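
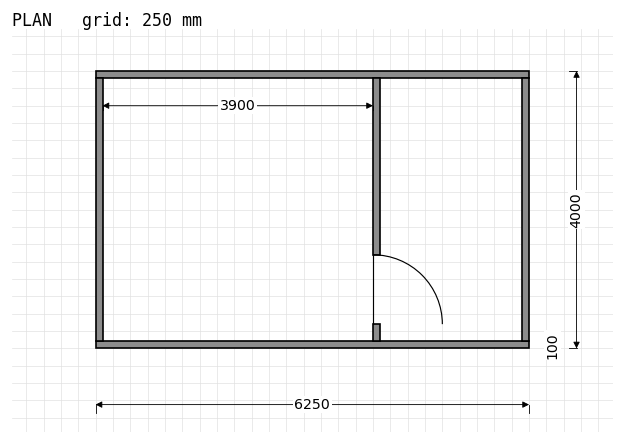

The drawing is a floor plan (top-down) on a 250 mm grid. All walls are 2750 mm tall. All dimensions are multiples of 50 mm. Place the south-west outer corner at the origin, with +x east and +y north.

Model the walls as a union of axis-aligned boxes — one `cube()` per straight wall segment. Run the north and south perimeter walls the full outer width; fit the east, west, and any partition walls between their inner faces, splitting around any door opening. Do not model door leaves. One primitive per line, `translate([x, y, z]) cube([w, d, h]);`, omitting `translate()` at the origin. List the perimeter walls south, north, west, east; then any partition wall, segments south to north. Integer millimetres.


cube([6250, 100, 2750]);
translate([0, 3900, 0]) cube([6250, 100, 2750]);
translate([0, 100, 0]) cube([100, 3800, 2750]);
translate([6150, 100, 0]) cube([100, 3800, 2750]);
translate([4000, 100, 0]) cube([100, 250, 2750]);
translate([4000, 1350, 0]) cube([100, 2550, 2750]);


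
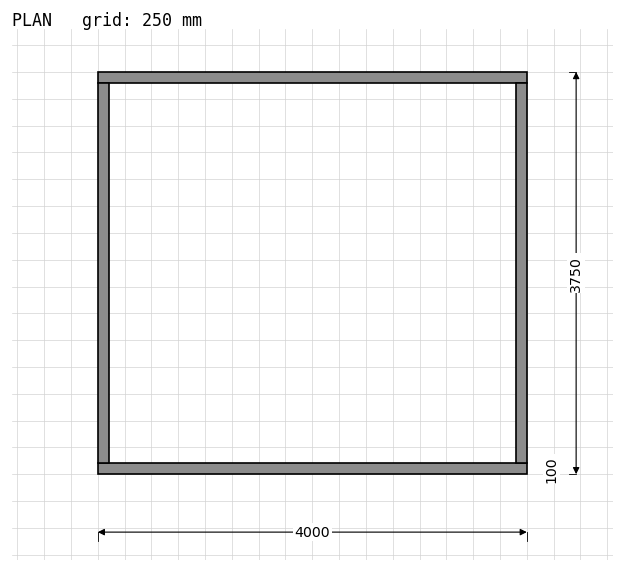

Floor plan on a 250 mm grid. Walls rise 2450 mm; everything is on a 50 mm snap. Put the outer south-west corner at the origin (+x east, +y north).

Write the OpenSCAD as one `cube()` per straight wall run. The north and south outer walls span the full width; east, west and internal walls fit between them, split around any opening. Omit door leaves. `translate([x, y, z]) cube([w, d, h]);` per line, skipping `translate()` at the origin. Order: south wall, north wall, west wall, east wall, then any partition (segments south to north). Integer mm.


cube([4000, 100, 2450]);
translate([0, 3650, 0]) cube([4000, 100, 2450]);
translate([0, 100, 0]) cube([100, 3550, 2450]);
translate([3900, 100, 0]) cube([100, 3550, 2450]);


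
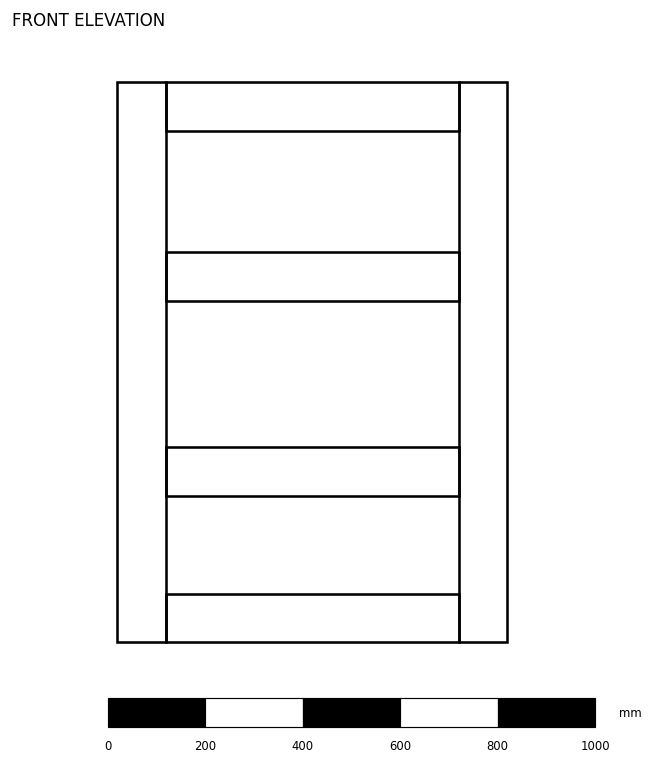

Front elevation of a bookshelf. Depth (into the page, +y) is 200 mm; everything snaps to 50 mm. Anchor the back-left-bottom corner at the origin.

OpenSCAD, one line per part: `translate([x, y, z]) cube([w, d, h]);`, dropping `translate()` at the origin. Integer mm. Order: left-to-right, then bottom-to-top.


cube([100, 200, 1150]);
translate([100, 0, 0]) cube([600, 200, 100]);
translate([100, 0, 300]) cube([600, 200, 100]);
translate([100, 0, 700]) cube([600, 200, 100]);
translate([100, 0, 1050]) cube([600, 200, 100]);
translate([700, 0, 0]) cube([100, 200, 1150]);


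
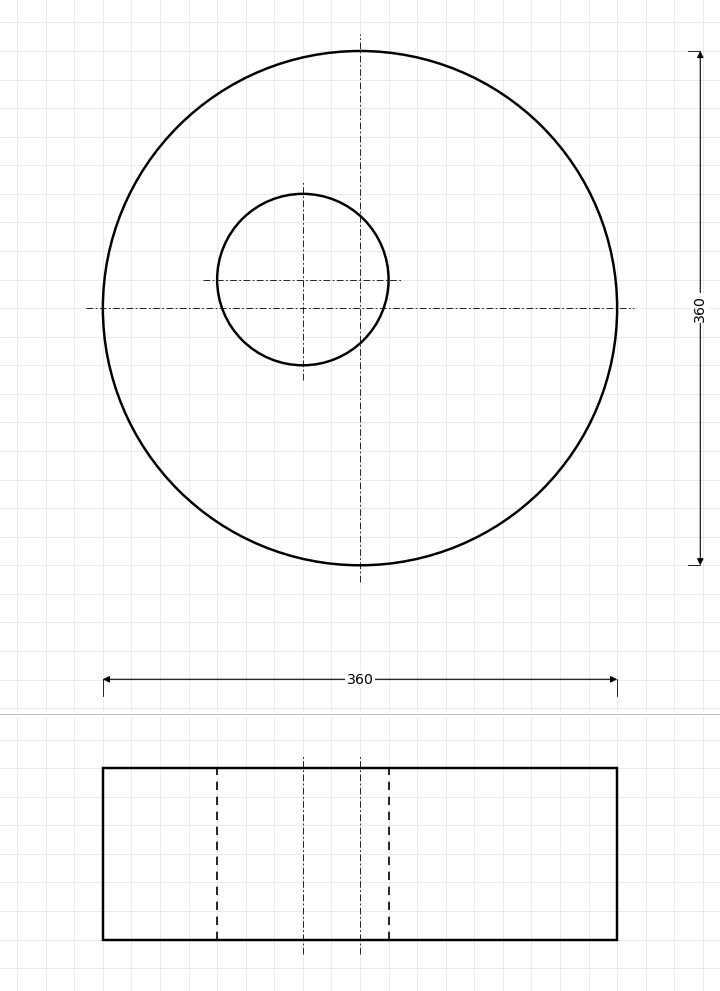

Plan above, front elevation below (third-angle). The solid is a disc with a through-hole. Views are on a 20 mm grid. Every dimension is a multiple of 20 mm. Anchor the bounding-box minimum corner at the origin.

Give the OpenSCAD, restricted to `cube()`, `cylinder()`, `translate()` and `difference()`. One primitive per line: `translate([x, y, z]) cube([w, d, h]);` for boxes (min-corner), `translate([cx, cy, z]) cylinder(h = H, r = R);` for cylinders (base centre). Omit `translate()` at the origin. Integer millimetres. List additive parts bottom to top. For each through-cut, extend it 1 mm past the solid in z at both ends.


difference() {
  translate([180, 180, 0]) cylinder(h = 120, r = 180);
  translate([140, 200, -1]) cylinder(h = 122, r = 60);
}


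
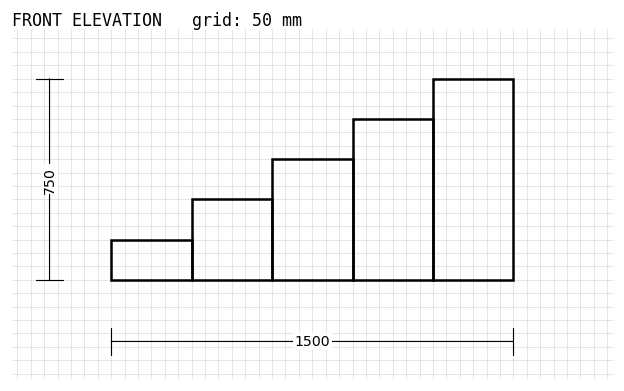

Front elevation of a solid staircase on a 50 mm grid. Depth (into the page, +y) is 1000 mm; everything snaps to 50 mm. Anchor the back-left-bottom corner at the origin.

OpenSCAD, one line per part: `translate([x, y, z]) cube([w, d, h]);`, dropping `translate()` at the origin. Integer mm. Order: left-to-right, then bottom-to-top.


cube([300, 1000, 150]);
translate([300, 0, 0]) cube([300, 1000, 300]);
translate([600, 0, 0]) cube([300, 1000, 450]);
translate([900, 0, 0]) cube([300, 1000, 600]);
translate([1200, 0, 0]) cube([300, 1000, 750]);


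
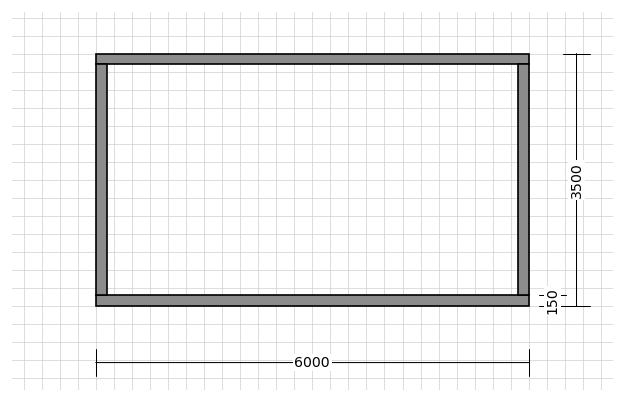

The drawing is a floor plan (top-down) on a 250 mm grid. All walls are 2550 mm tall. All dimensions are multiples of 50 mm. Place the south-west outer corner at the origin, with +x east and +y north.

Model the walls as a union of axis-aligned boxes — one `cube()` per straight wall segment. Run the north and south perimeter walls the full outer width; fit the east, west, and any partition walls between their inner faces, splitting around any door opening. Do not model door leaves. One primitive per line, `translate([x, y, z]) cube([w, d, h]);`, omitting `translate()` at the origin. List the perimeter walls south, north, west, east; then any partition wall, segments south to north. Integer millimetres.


cube([6000, 150, 2550]);
translate([0, 3350, 0]) cube([6000, 150, 2550]);
translate([0, 150, 0]) cube([150, 3200, 2550]);
translate([5850, 150, 0]) cube([150, 3200, 2550]);


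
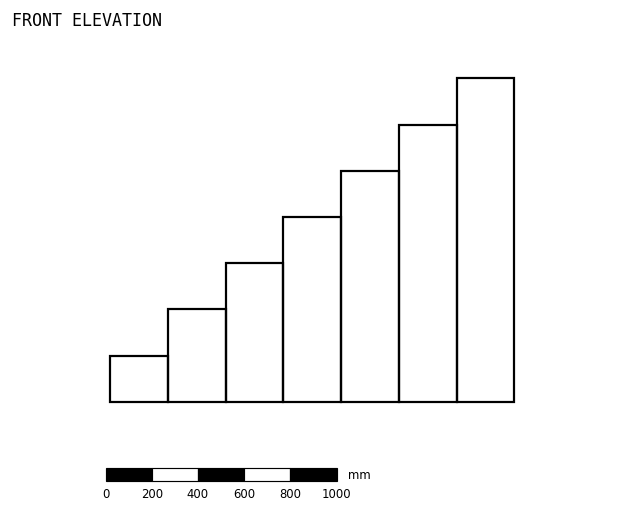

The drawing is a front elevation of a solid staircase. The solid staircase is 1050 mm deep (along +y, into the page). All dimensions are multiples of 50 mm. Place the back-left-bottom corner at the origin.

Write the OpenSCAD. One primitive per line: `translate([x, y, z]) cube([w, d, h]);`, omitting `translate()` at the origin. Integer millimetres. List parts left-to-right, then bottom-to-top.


cube([250, 1050, 200]);
translate([250, 0, 0]) cube([250, 1050, 400]);
translate([500, 0, 0]) cube([250, 1050, 600]);
translate([750, 0, 0]) cube([250, 1050, 800]);
translate([1000, 0, 0]) cube([250, 1050, 1000]);
translate([1250, 0, 0]) cube([250, 1050, 1200]);
translate([1500, 0, 0]) cube([250, 1050, 1400]);


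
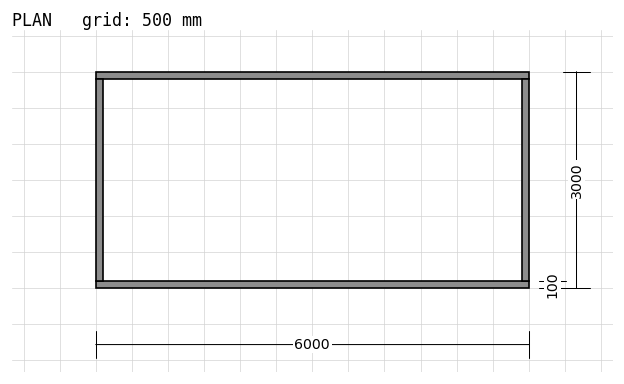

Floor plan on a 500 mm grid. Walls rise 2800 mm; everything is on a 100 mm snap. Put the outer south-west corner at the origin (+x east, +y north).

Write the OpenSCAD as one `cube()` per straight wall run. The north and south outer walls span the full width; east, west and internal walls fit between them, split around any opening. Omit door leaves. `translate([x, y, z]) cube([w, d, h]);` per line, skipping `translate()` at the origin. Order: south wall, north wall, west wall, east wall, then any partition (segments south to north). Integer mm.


cube([6000, 100, 2800]);
translate([0, 2900, 0]) cube([6000, 100, 2800]);
translate([0, 100, 0]) cube([100, 2800, 2800]);
translate([5900, 100, 0]) cube([100, 2800, 2800]);


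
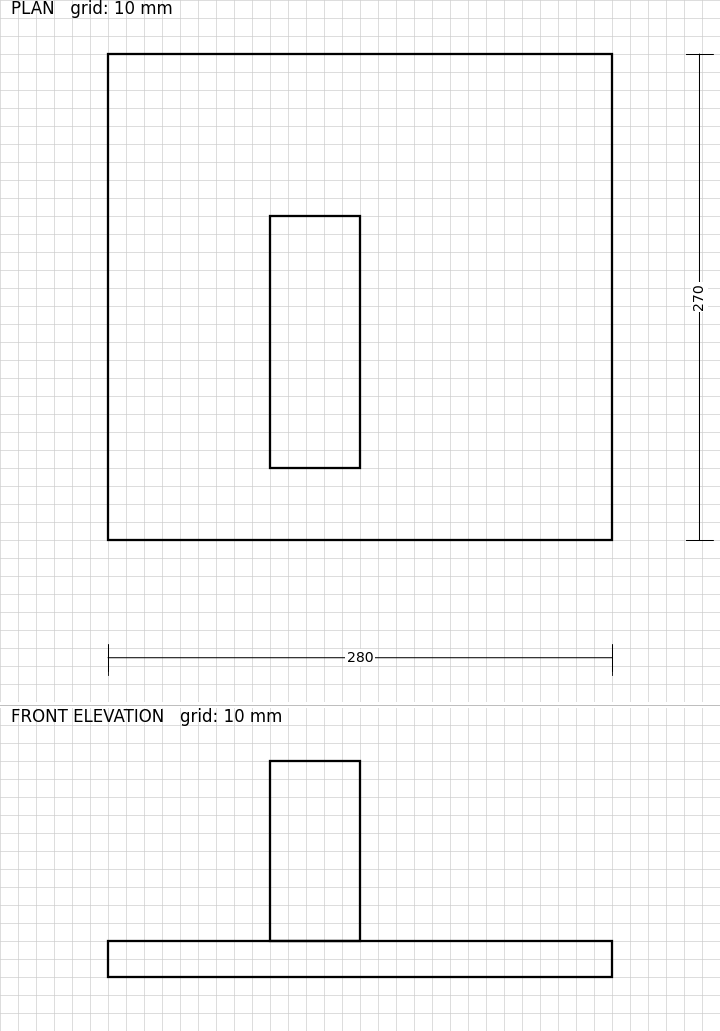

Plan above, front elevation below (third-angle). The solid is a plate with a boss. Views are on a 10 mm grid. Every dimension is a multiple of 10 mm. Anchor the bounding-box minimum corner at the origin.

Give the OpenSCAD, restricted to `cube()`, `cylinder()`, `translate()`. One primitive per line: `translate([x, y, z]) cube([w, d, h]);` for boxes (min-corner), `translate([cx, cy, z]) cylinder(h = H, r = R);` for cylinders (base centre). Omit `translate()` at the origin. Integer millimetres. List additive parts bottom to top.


cube([280, 270, 20]);
translate([90, 40, 20]) cube([50, 140, 100]);


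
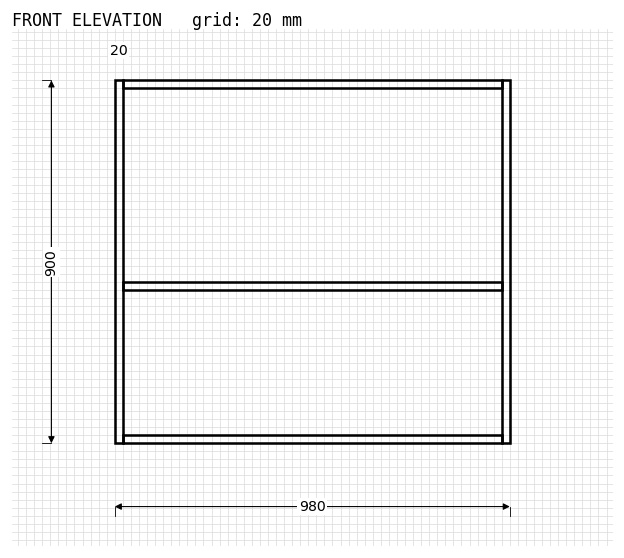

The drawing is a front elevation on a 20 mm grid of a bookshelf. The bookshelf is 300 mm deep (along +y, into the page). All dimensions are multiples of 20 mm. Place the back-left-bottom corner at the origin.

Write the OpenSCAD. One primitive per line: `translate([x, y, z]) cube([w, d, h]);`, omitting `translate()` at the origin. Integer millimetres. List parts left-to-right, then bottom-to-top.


cube([20, 300, 900]);
translate([20, 0, 0]) cube([940, 300, 20]);
translate([20, 0, 380]) cube([940, 300, 20]);
translate([20, 0, 880]) cube([940, 300, 20]);
translate([960, 0, 0]) cube([20, 300, 900]);


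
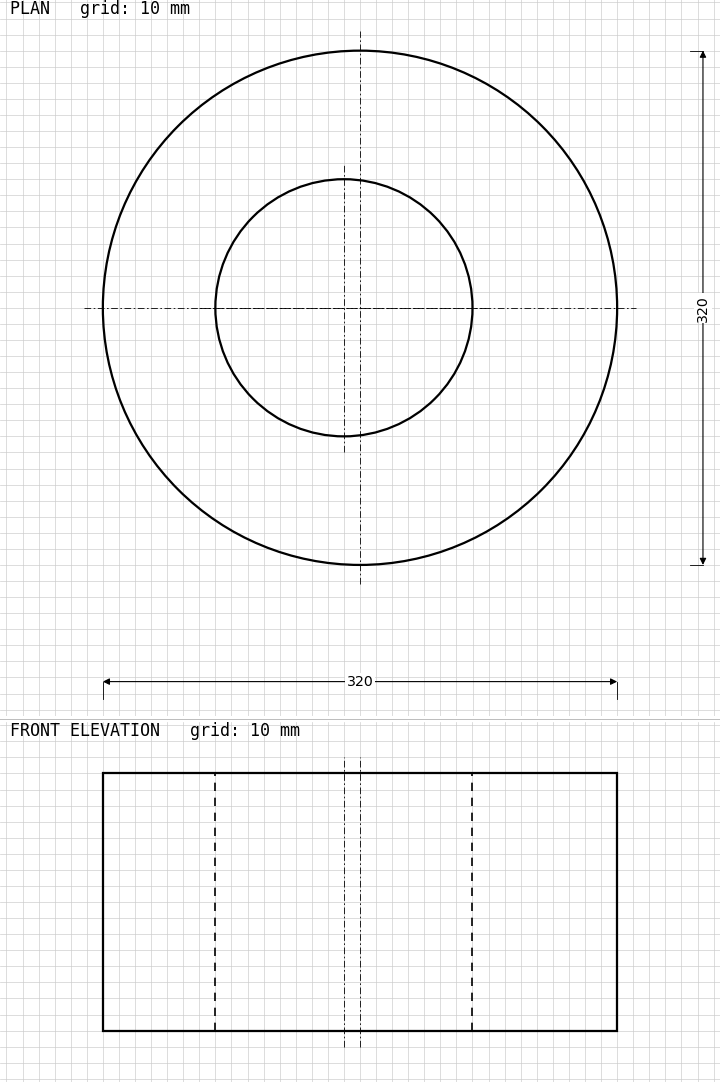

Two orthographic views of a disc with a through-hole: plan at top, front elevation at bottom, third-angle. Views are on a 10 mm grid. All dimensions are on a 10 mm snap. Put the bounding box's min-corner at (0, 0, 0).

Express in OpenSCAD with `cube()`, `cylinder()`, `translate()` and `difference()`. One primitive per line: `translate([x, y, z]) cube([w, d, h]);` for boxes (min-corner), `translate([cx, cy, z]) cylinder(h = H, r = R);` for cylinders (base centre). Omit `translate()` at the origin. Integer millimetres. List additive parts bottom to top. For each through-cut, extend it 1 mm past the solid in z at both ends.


difference() {
  translate([160, 160, 0]) cylinder(h = 160, r = 160);
  translate([150, 160, -1]) cylinder(h = 162, r = 80);
}


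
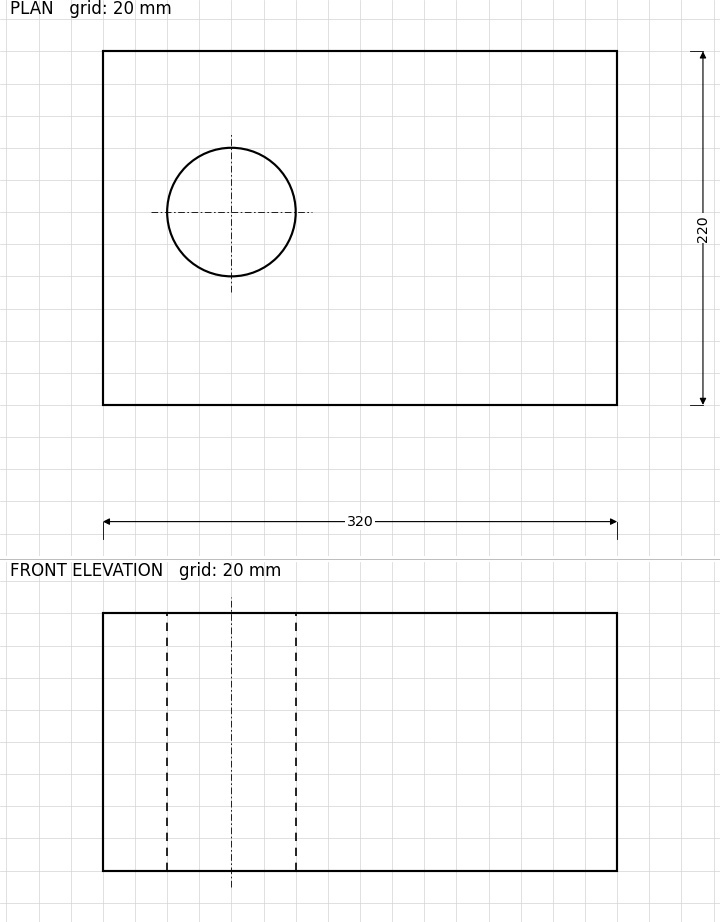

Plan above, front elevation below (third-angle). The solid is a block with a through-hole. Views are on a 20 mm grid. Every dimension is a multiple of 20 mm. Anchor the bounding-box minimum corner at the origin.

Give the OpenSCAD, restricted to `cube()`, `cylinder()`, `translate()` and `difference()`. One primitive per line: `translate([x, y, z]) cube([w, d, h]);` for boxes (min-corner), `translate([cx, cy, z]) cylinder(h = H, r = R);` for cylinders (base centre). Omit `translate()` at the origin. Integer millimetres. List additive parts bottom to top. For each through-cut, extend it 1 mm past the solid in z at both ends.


difference() {
  cube([320, 220, 160]);
  translate([80, 120, -1]) cylinder(h = 162, r = 40);
}


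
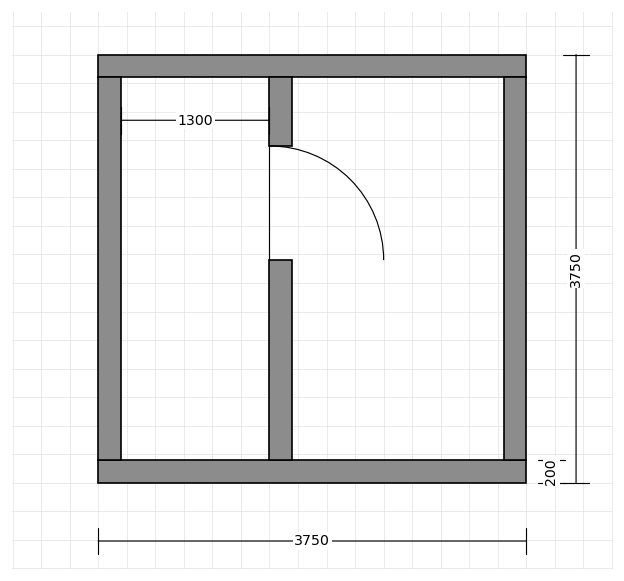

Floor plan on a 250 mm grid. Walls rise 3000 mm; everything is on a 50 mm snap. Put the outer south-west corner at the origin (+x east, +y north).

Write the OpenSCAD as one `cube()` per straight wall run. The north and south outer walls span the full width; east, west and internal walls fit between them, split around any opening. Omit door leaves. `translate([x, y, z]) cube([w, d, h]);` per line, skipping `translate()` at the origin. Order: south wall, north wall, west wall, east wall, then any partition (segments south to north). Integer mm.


cube([3750, 200, 3000]);
translate([0, 3550, 0]) cube([3750, 200, 3000]);
translate([0, 200, 0]) cube([200, 3350, 3000]);
translate([3550, 200, 0]) cube([200, 3350, 3000]);
translate([1500, 200, 0]) cube([200, 1750, 3000]);
translate([1500, 2950, 0]) cube([200, 600, 3000]);


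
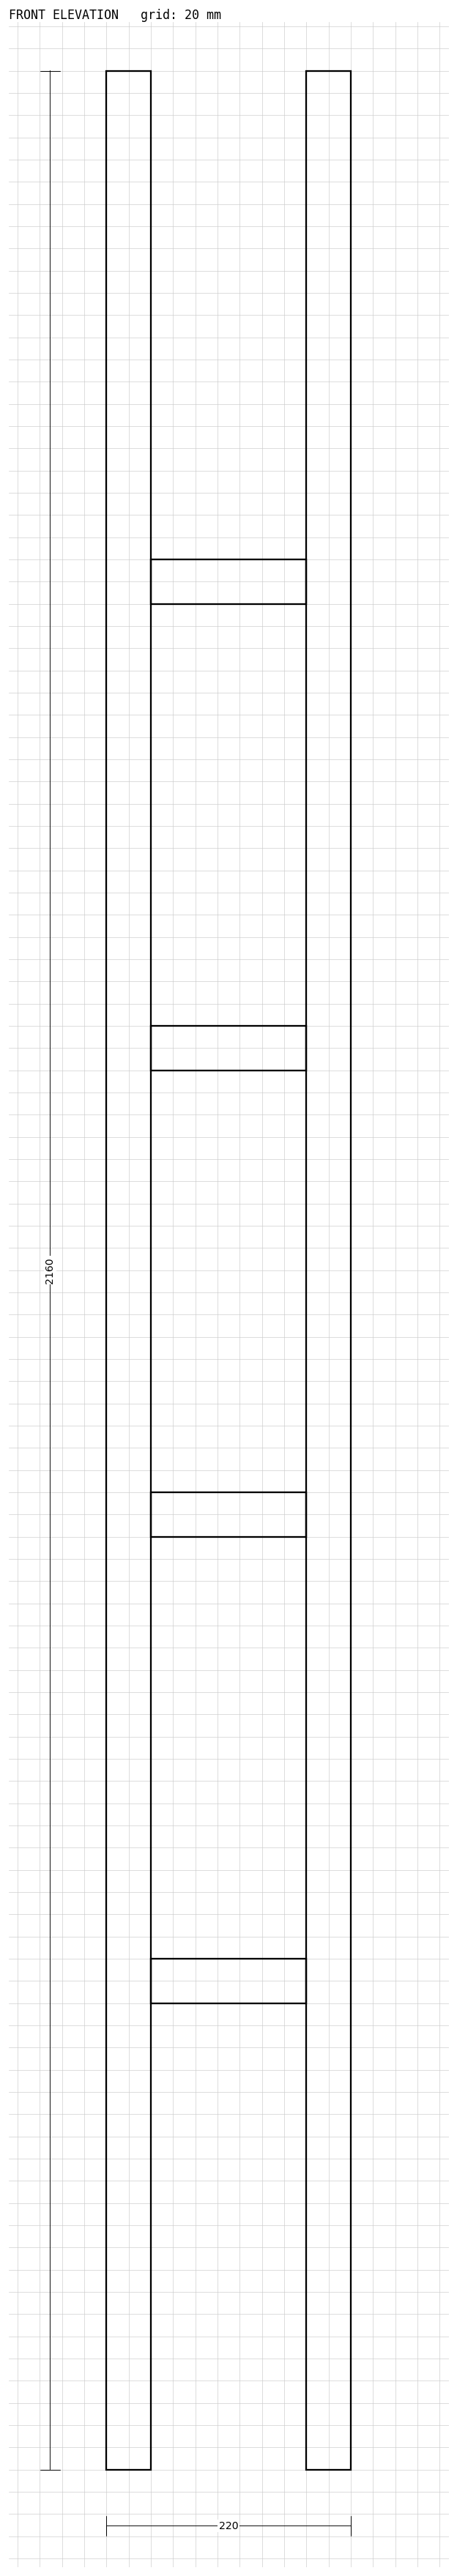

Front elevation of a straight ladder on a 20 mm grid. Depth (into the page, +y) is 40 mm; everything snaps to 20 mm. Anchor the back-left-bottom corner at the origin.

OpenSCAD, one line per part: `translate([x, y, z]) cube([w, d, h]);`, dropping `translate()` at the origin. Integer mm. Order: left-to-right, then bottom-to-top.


cube([40, 40, 2160]);
translate([40, 0, 420]) cube([140, 40, 40]);
translate([40, 0, 840]) cube([140, 40, 40]);
translate([40, 0, 1260]) cube([140, 40, 40]);
translate([40, 0, 1680]) cube([140, 40, 40]);
translate([180, 0, 0]) cube([40, 40, 2160]);


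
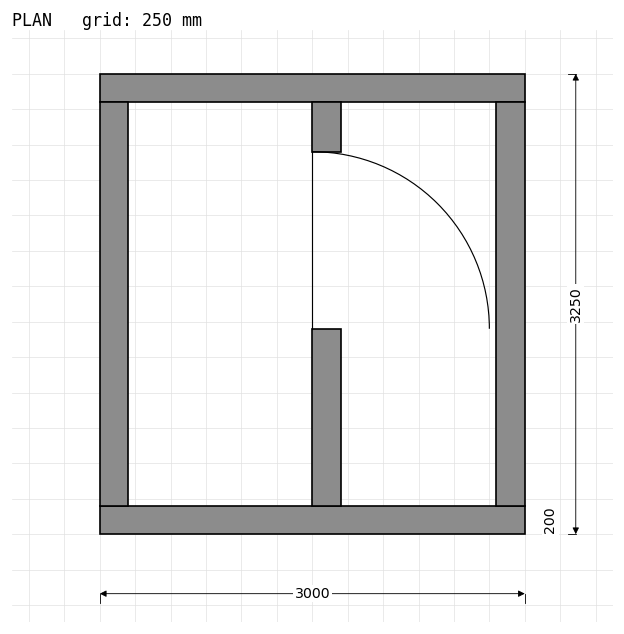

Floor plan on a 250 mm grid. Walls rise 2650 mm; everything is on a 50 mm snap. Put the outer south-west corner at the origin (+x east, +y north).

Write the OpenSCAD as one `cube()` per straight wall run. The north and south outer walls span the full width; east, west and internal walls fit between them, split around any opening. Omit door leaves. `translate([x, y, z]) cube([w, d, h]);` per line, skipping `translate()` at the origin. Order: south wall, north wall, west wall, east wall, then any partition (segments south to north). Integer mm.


cube([3000, 200, 2650]);
translate([0, 3050, 0]) cube([3000, 200, 2650]);
translate([0, 200, 0]) cube([200, 2850, 2650]);
translate([2800, 200, 0]) cube([200, 2850, 2650]);
translate([1500, 200, 0]) cube([200, 1250, 2650]);
translate([1500, 2700, 0]) cube([200, 350, 2650]);


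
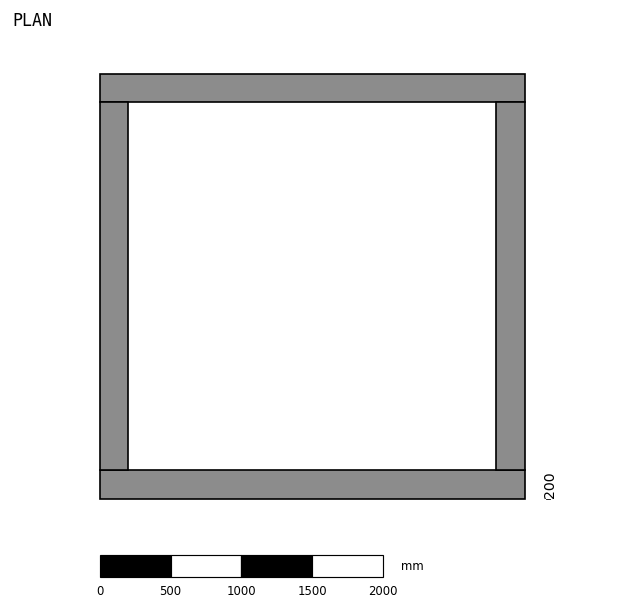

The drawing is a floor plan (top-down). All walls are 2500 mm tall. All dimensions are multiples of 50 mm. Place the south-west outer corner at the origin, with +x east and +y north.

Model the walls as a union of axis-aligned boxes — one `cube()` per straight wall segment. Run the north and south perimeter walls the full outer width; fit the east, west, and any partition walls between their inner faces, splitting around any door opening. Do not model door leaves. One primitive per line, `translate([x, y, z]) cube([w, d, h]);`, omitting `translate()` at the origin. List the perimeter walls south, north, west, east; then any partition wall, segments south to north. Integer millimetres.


cube([3000, 200, 2500]);
translate([0, 2800, 0]) cube([3000, 200, 2500]);
translate([0, 200, 0]) cube([200, 2600, 2500]);
translate([2800, 200, 0]) cube([200, 2600, 2500]);


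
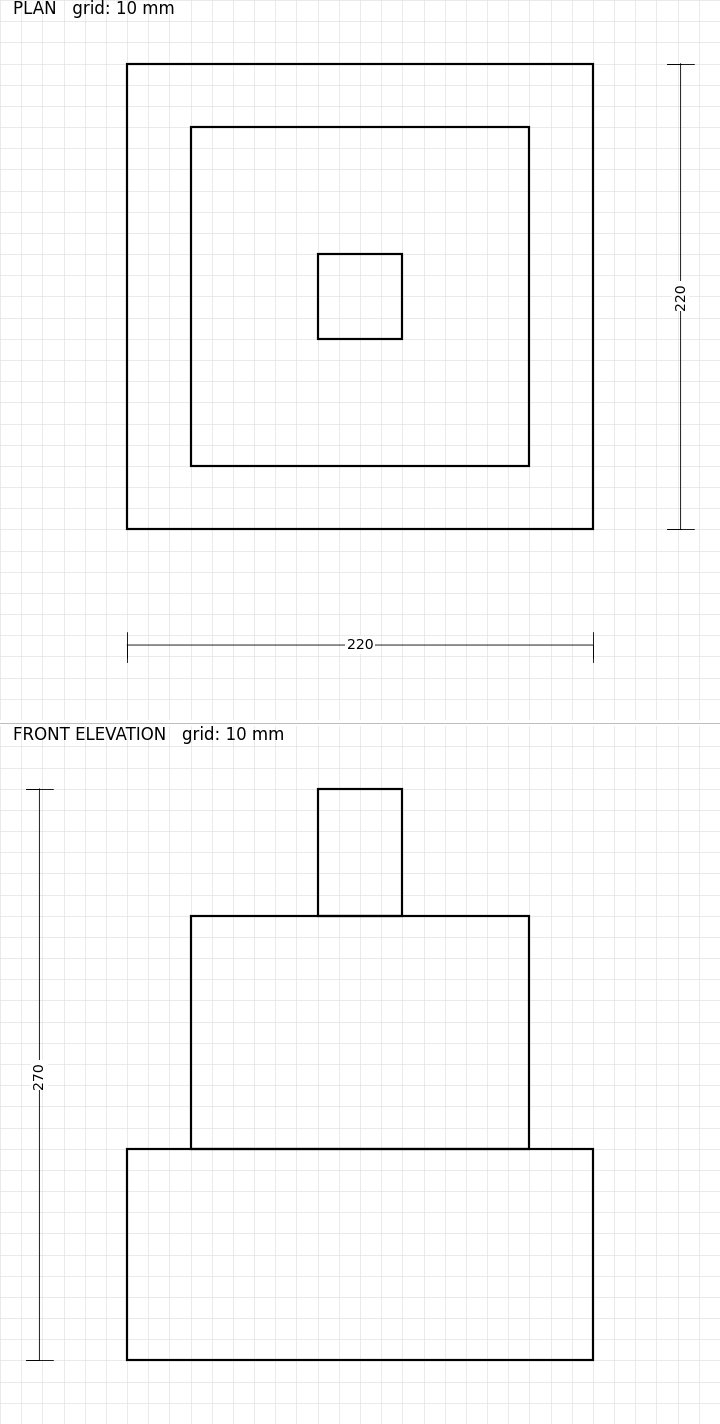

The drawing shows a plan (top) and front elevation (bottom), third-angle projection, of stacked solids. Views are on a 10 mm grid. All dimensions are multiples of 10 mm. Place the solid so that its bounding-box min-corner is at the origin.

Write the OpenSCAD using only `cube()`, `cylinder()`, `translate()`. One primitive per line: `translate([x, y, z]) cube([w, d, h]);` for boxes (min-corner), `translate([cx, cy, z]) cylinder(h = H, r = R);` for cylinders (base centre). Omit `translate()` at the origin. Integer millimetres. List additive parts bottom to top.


cube([220, 220, 100]);
translate([30, 30, 100]) cube([160, 160, 110]);
translate([90, 90, 210]) cube([40, 40, 60]);


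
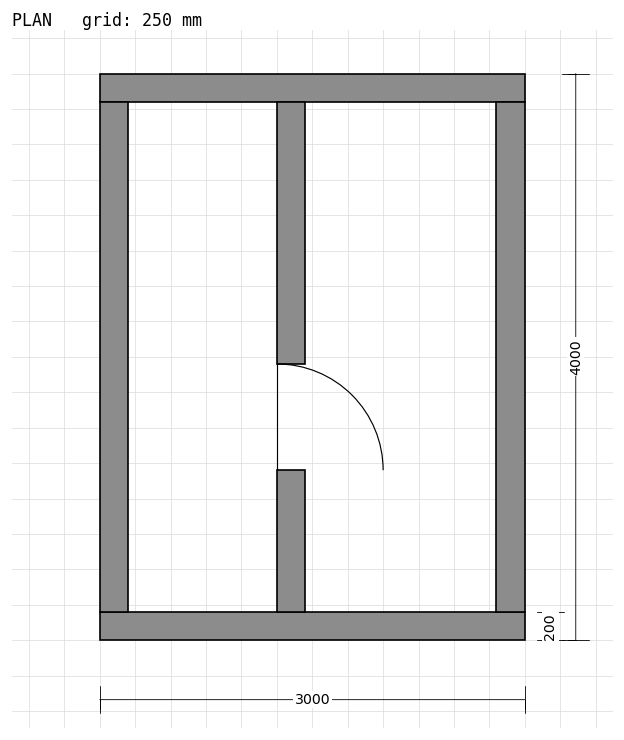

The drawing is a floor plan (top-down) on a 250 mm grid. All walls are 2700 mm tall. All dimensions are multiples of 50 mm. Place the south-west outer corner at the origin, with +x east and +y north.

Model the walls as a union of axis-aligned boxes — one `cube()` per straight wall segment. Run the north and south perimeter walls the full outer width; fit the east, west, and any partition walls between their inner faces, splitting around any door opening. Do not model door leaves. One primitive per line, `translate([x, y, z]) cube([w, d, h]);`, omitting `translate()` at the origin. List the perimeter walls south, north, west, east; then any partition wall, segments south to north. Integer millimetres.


cube([3000, 200, 2700]);
translate([0, 3800, 0]) cube([3000, 200, 2700]);
translate([0, 200, 0]) cube([200, 3600, 2700]);
translate([2800, 200, 0]) cube([200, 3600, 2700]);
translate([1250, 200, 0]) cube([200, 1000, 2700]);
translate([1250, 1950, 0]) cube([200, 1850, 2700]);


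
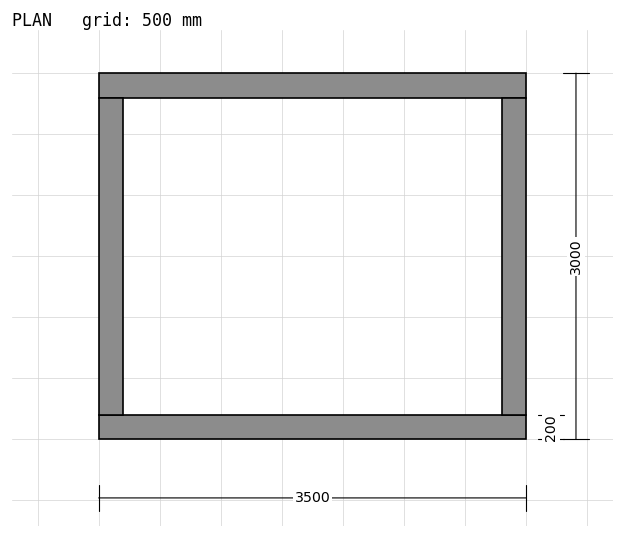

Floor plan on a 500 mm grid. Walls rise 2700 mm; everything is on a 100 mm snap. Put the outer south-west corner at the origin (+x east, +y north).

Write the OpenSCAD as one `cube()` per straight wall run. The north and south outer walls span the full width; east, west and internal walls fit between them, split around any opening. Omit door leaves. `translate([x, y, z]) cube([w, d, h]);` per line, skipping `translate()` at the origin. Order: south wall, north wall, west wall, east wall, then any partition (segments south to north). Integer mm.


cube([3500, 200, 2700]);
translate([0, 2800, 0]) cube([3500, 200, 2700]);
translate([0, 200, 0]) cube([200, 2600, 2700]);
translate([3300, 200, 0]) cube([200, 2600, 2700]);


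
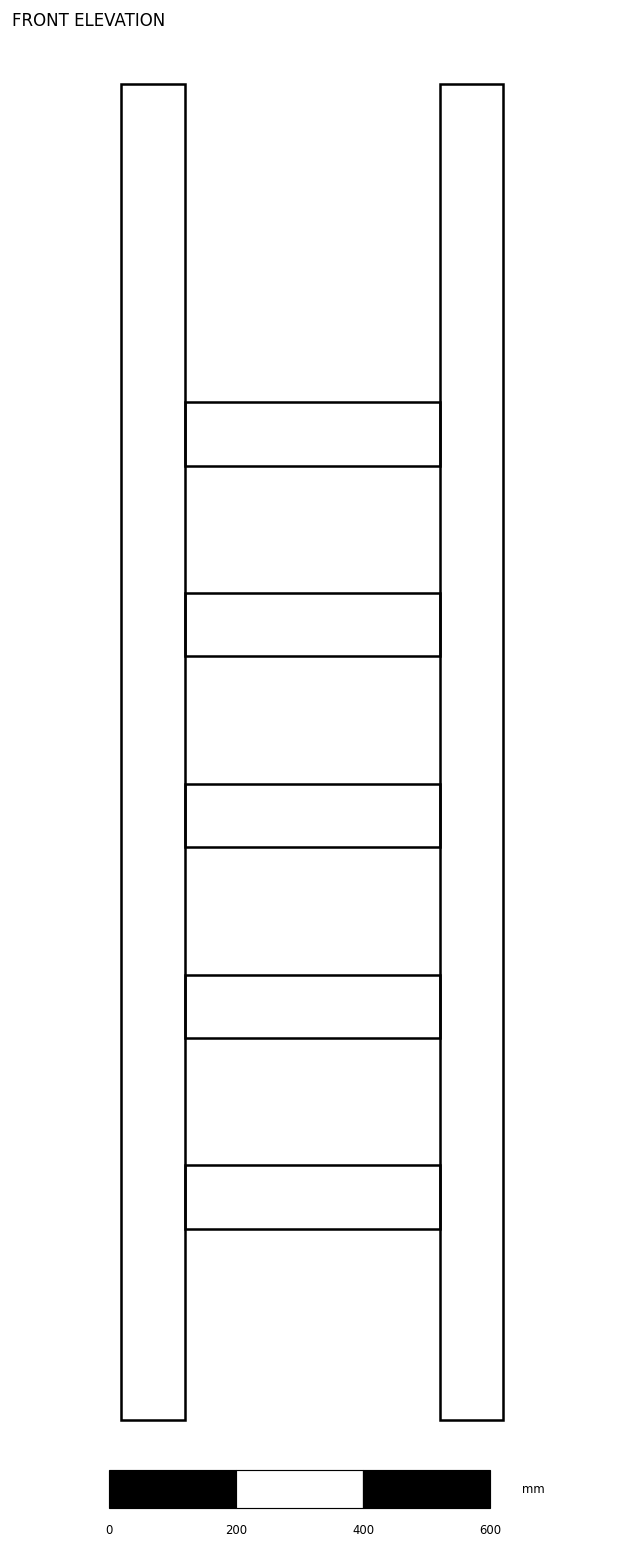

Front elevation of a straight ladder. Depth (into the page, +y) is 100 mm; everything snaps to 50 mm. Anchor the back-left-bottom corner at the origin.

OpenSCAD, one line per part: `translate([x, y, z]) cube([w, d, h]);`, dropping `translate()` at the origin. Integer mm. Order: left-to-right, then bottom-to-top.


cube([100, 100, 2100]);
translate([100, 0, 300]) cube([400, 100, 100]);
translate([100, 0, 600]) cube([400, 100, 100]);
translate([100, 0, 900]) cube([400, 100, 100]);
translate([100, 0, 1200]) cube([400, 100, 100]);
translate([100, 0, 1500]) cube([400, 100, 100]);
translate([500, 0, 0]) cube([100, 100, 2100]);


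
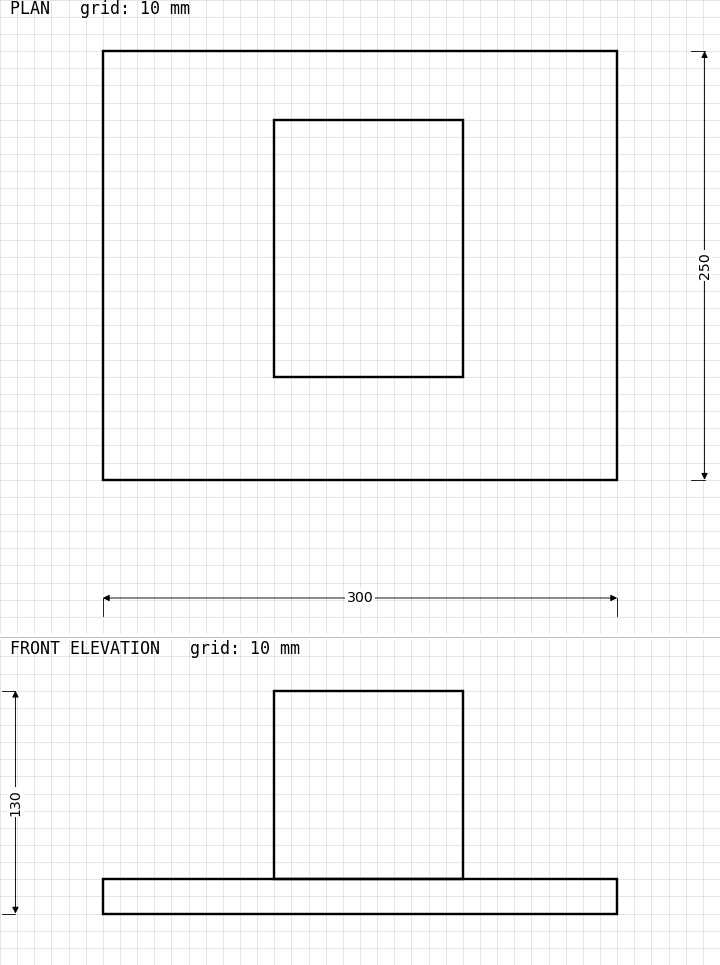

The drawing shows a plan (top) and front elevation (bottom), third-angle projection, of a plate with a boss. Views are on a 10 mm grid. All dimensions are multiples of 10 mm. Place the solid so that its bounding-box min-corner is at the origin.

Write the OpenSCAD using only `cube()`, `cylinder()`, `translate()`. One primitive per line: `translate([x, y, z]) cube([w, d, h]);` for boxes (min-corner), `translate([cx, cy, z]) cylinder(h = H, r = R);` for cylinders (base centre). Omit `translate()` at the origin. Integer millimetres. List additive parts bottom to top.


cube([300, 250, 20]);
translate([100, 60, 20]) cube([110, 150, 110]);


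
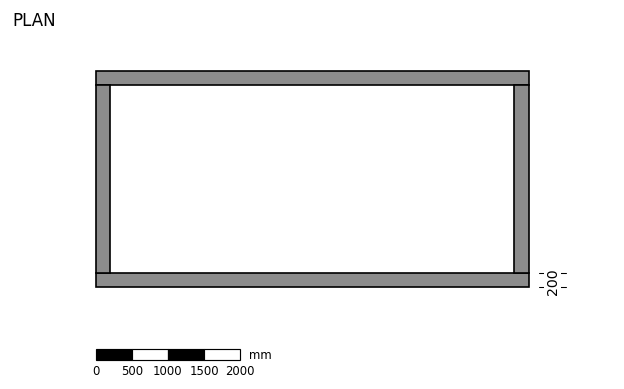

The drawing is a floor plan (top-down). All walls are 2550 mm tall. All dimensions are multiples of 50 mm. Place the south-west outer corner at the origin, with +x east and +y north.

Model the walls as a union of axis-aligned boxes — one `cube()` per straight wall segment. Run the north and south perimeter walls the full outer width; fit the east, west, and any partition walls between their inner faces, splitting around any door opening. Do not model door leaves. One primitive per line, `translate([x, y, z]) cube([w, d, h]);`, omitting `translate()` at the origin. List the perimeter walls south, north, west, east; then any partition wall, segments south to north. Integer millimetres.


cube([6000, 200, 2550]);
translate([0, 2800, 0]) cube([6000, 200, 2550]);
translate([0, 200, 0]) cube([200, 2600, 2550]);
translate([5800, 200, 0]) cube([200, 2600, 2550]);


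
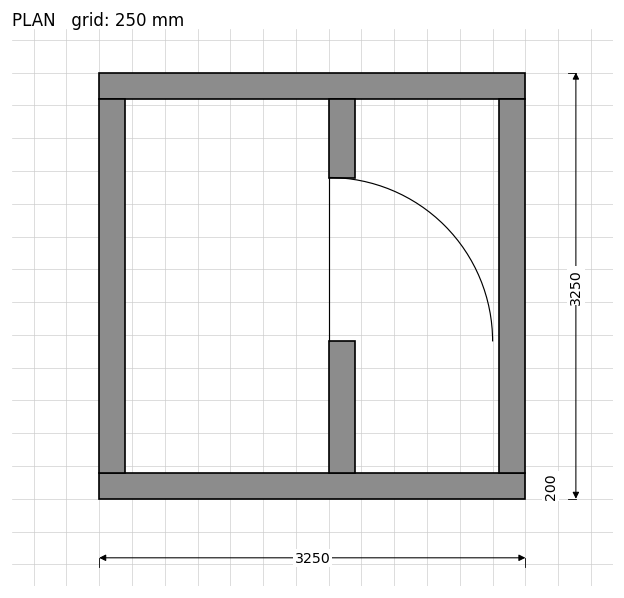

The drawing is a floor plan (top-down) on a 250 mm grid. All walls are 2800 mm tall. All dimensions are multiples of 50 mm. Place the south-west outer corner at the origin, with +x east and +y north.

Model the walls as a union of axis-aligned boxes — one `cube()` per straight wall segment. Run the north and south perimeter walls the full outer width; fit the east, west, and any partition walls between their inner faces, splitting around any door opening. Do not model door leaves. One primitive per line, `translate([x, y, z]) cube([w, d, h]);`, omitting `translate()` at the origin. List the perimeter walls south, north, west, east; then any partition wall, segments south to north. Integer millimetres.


cube([3250, 200, 2800]);
translate([0, 3050, 0]) cube([3250, 200, 2800]);
translate([0, 200, 0]) cube([200, 2850, 2800]);
translate([3050, 200, 0]) cube([200, 2850, 2800]);
translate([1750, 200, 0]) cube([200, 1000, 2800]);
translate([1750, 2450, 0]) cube([200, 600, 2800]);


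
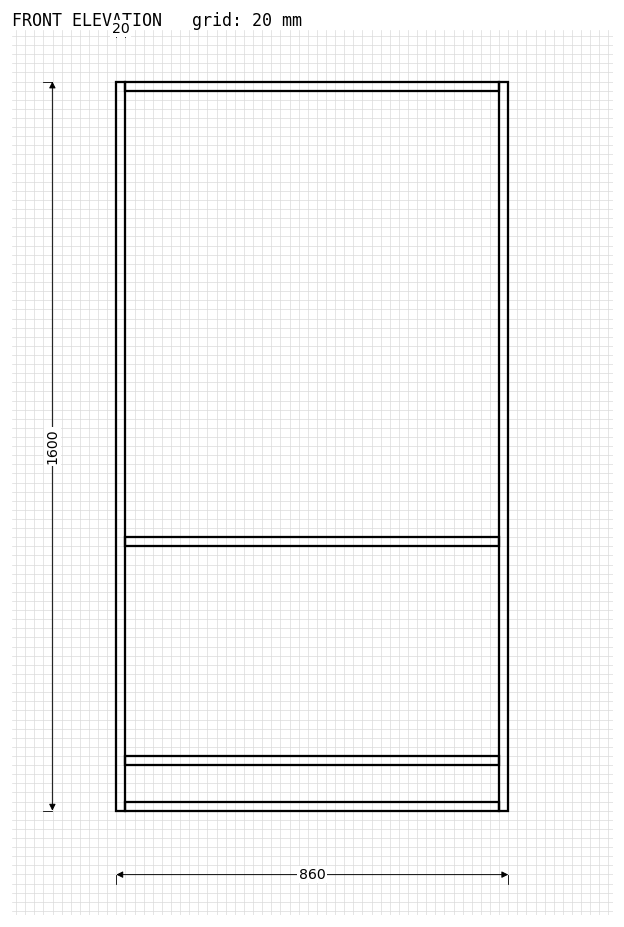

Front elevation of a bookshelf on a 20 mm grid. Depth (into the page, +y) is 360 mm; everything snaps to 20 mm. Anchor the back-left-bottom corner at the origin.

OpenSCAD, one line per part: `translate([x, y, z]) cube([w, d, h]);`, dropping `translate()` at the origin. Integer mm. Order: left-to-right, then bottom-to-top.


cube([20, 360, 1600]);
translate([20, 0, 0]) cube([820, 360, 20]);
translate([20, 0, 100]) cube([820, 360, 20]);
translate([20, 0, 580]) cube([820, 360, 20]);
translate([20, 0, 1580]) cube([820, 360, 20]);
translate([840, 0, 0]) cube([20, 360, 1600]);


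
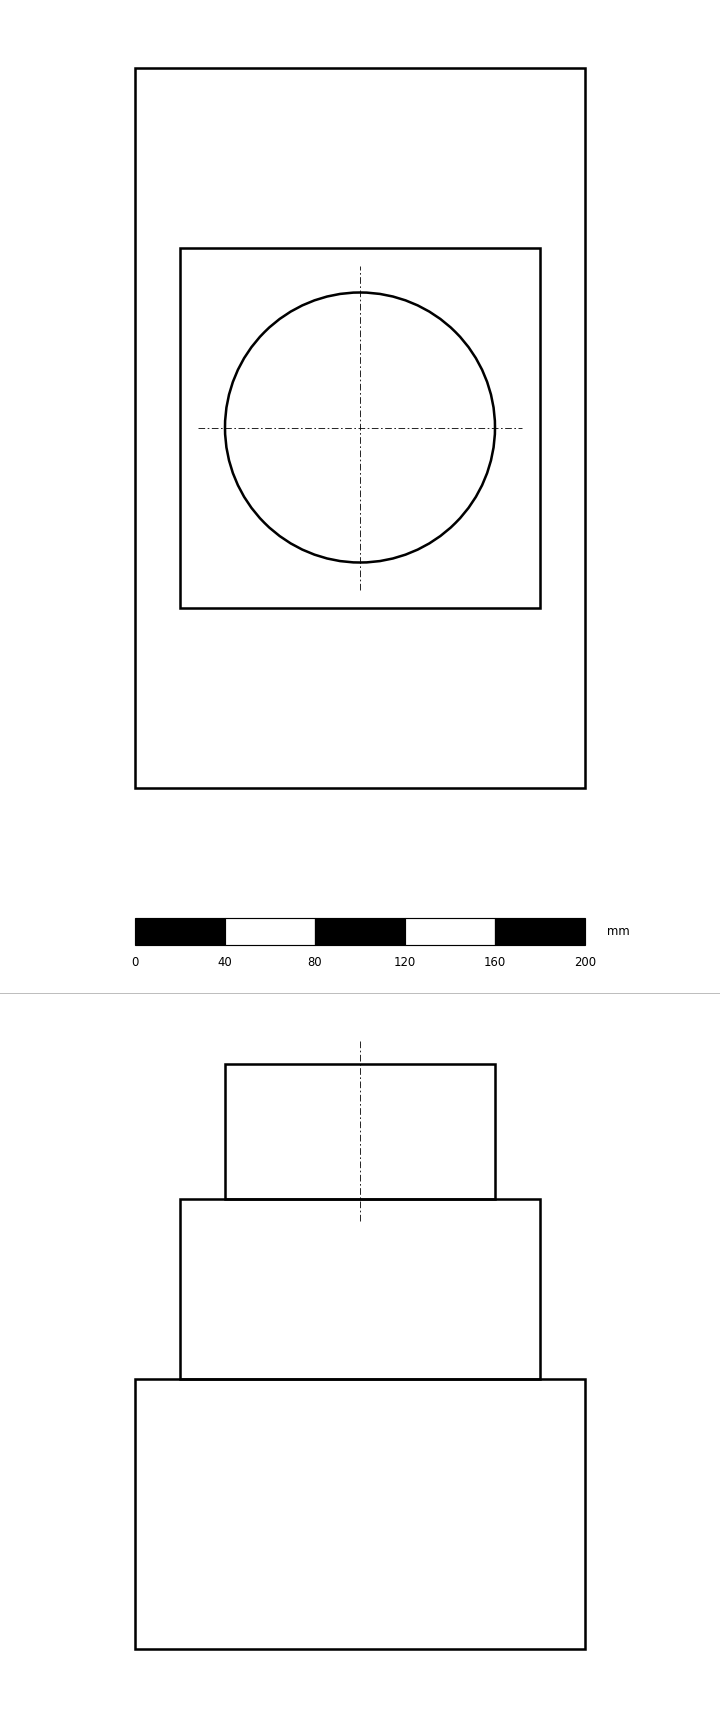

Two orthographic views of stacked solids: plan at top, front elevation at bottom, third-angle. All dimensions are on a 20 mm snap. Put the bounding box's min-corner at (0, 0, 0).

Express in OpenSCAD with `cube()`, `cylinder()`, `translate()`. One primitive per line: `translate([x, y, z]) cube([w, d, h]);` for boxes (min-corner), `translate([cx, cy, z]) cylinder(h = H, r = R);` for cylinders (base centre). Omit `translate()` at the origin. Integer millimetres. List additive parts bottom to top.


cube([200, 320, 120]);
translate([20, 80, 120]) cube([160, 160, 80]);
translate([100, 160, 200]) cylinder(h = 60, r = 60);


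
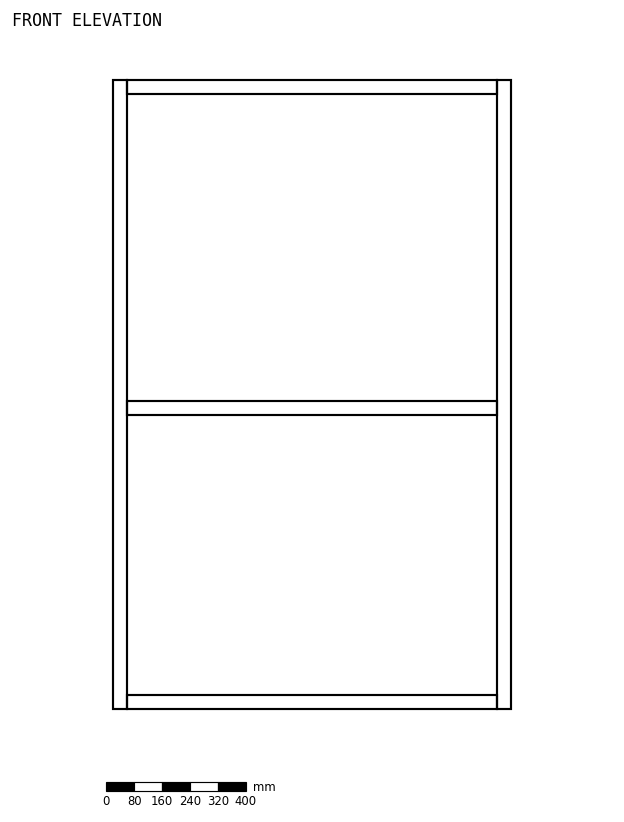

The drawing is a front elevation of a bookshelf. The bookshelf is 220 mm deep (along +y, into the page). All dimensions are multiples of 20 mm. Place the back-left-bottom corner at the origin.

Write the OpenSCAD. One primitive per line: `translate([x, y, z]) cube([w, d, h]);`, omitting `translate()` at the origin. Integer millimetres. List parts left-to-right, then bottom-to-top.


cube([40, 220, 1800]);
translate([40, 0, 0]) cube([1060, 220, 40]);
translate([40, 0, 840]) cube([1060, 220, 40]);
translate([40, 0, 1760]) cube([1060, 220, 40]);
translate([1100, 0, 0]) cube([40, 220, 1800]);


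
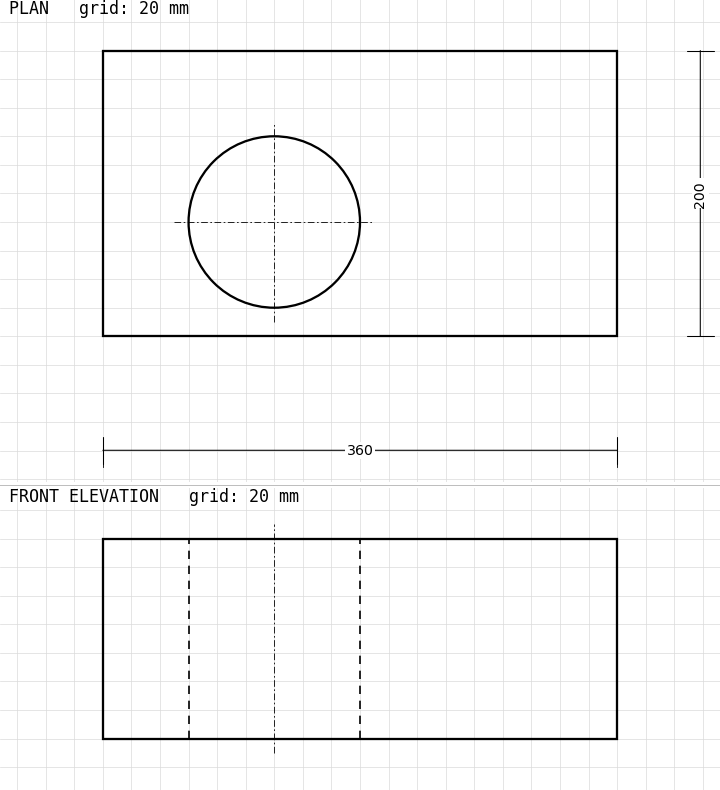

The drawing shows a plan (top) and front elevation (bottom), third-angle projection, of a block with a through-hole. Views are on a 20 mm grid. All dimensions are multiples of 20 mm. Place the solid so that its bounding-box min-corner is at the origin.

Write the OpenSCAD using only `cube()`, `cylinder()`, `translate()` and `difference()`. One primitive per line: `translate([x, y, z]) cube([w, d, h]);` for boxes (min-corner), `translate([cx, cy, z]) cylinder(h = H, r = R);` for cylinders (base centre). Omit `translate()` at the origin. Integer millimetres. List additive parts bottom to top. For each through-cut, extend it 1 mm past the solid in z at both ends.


difference() {
  cube([360, 200, 140]);
  translate([120, 80, -1]) cylinder(h = 142, r = 60);
}


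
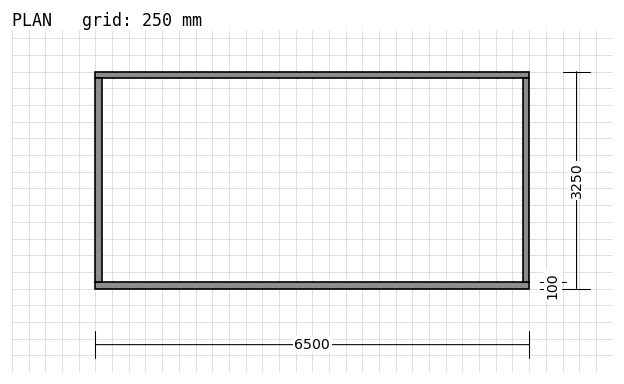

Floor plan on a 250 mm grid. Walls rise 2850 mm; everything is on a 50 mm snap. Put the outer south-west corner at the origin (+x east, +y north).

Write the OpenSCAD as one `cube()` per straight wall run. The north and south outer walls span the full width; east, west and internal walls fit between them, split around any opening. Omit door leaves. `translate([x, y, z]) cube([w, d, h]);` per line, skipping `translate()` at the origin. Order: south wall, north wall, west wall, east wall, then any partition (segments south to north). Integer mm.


cube([6500, 100, 2850]);
translate([0, 3150, 0]) cube([6500, 100, 2850]);
translate([0, 100, 0]) cube([100, 3050, 2850]);
translate([6400, 100, 0]) cube([100, 3050, 2850]);


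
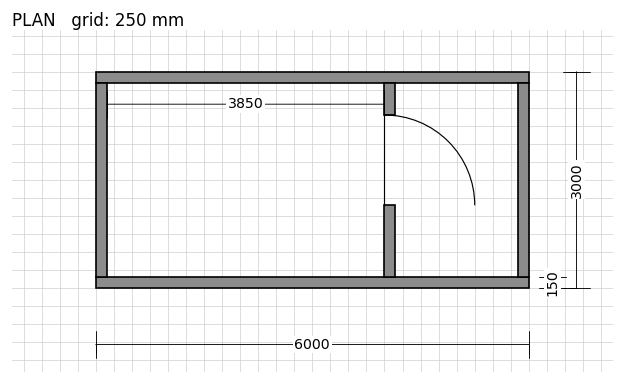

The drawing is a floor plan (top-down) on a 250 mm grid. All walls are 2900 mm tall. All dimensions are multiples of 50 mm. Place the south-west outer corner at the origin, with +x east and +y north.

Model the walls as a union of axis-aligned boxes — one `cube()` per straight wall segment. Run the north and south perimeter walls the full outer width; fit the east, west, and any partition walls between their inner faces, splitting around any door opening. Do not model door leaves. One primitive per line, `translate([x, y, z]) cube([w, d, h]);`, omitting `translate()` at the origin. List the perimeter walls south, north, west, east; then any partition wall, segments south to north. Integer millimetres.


cube([6000, 150, 2900]);
translate([0, 2850, 0]) cube([6000, 150, 2900]);
translate([0, 150, 0]) cube([150, 2700, 2900]);
translate([5850, 150, 0]) cube([150, 2700, 2900]);
translate([4000, 150, 0]) cube([150, 1000, 2900]);
translate([4000, 2400, 0]) cube([150, 450, 2900]);


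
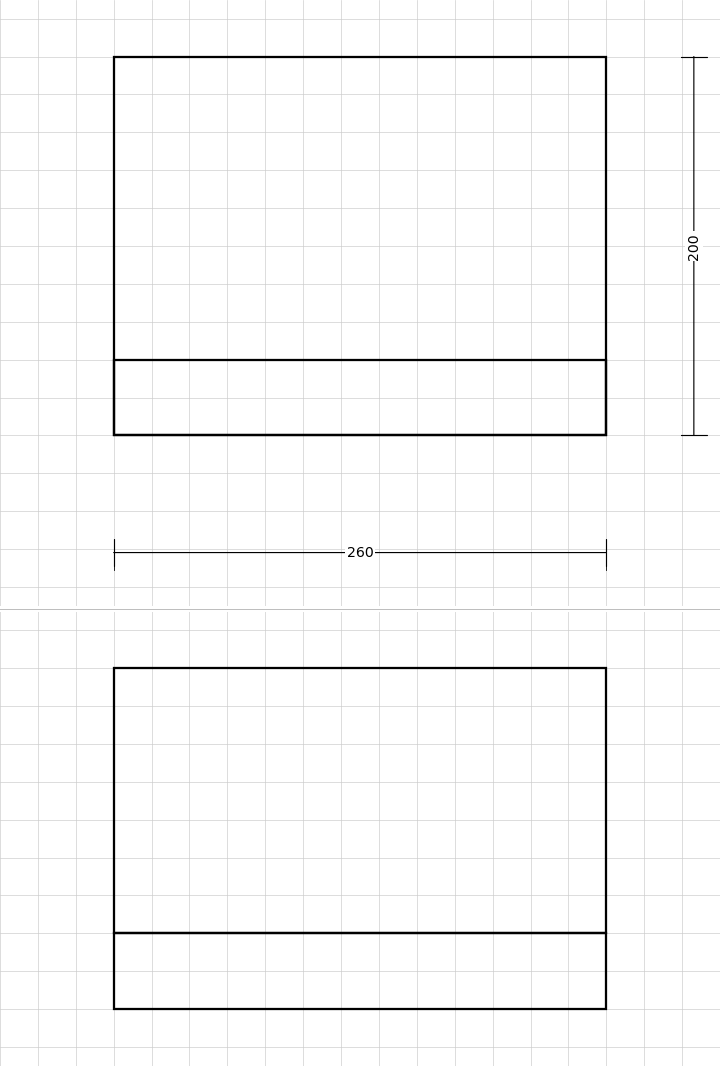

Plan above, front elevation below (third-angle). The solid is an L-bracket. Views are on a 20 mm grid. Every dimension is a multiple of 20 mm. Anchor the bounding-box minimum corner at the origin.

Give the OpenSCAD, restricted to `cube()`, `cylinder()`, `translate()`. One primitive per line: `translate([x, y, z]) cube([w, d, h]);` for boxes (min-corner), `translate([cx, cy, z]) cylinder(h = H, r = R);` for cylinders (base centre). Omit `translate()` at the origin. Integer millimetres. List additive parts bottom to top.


cube([260, 200, 40]);
translate([0, 0, 40]) cube([260, 40, 140]);


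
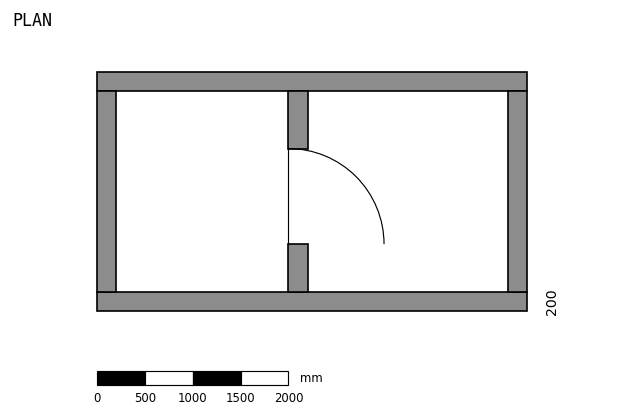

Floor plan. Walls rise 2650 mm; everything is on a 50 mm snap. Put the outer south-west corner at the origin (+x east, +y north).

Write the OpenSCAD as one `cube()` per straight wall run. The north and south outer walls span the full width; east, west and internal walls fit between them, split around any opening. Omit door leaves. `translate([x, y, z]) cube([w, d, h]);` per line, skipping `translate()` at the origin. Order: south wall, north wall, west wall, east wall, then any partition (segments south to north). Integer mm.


cube([4500, 200, 2650]);
translate([0, 2300, 0]) cube([4500, 200, 2650]);
translate([0, 200, 0]) cube([200, 2100, 2650]);
translate([4300, 200, 0]) cube([200, 2100, 2650]);
translate([2000, 200, 0]) cube([200, 500, 2650]);
translate([2000, 1700, 0]) cube([200, 600, 2650]);


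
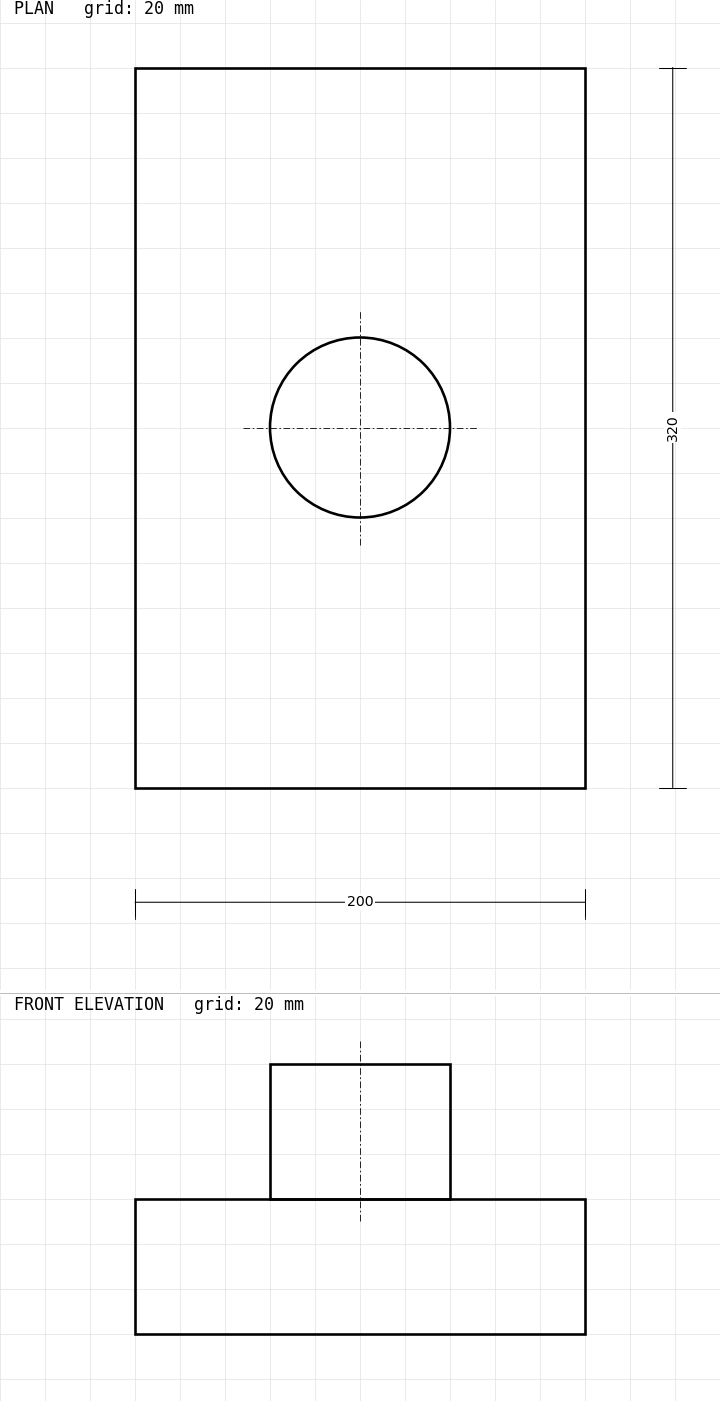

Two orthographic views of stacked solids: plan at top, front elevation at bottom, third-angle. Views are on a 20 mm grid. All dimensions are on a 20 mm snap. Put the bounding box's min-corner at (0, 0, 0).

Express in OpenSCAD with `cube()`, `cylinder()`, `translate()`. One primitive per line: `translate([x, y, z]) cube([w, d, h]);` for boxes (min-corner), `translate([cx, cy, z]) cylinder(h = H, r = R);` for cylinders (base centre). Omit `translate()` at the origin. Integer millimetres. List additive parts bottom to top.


cube([200, 320, 60]);
translate([100, 160, 60]) cylinder(h = 60, r = 40);


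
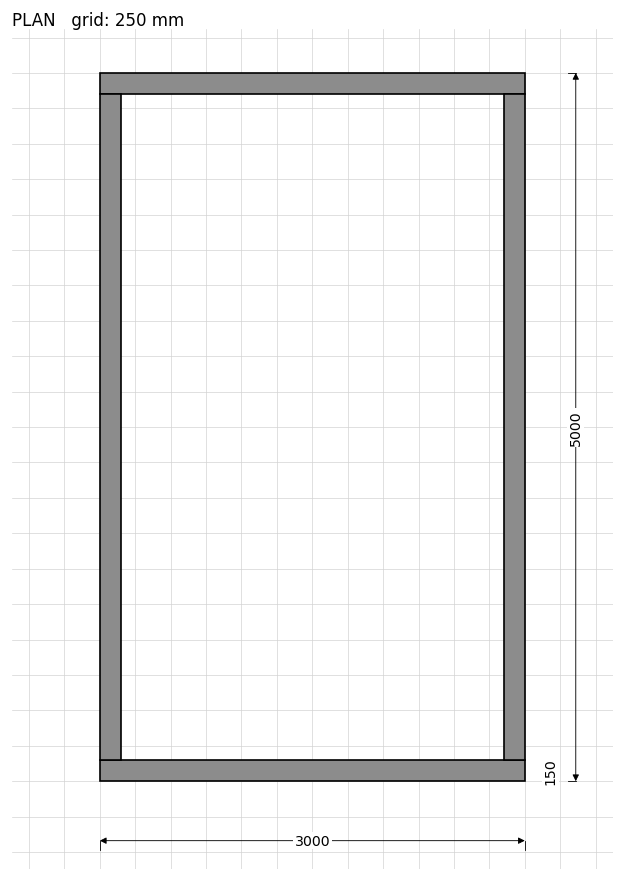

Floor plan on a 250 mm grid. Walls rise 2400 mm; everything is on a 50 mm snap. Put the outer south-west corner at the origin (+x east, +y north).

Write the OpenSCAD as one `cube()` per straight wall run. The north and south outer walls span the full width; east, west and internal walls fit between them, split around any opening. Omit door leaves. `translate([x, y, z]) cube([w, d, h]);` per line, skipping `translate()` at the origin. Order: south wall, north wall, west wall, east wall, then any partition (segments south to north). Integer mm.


cube([3000, 150, 2400]);
translate([0, 4850, 0]) cube([3000, 150, 2400]);
translate([0, 150, 0]) cube([150, 4700, 2400]);
translate([2850, 150, 0]) cube([150, 4700, 2400]);


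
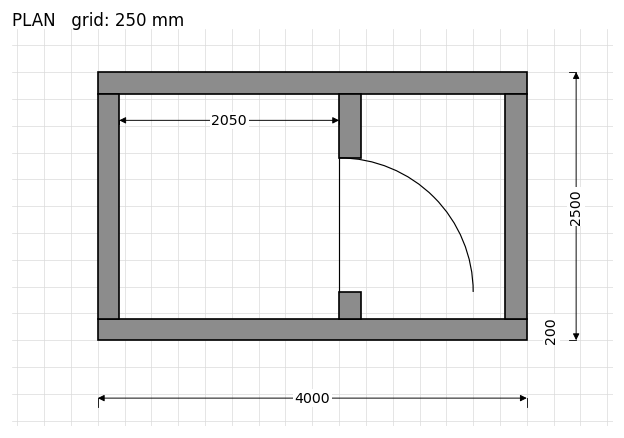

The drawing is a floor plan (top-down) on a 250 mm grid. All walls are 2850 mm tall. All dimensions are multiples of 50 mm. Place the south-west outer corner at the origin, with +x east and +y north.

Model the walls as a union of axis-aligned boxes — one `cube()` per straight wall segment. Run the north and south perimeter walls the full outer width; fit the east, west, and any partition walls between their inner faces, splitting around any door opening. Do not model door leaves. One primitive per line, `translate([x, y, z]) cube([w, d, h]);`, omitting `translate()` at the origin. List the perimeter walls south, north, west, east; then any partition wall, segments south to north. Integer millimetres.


cube([4000, 200, 2850]);
translate([0, 2300, 0]) cube([4000, 200, 2850]);
translate([0, 200, 0]) cube([200, 2100, 2850]);
translate([3800, 200, 0]) cube([200, 2100, 2850]);
translate([2250, 200, 0]) cube([200, 250, 2850]);
translate([2250, 1700, 0]) cube([200, 600, 2850]);


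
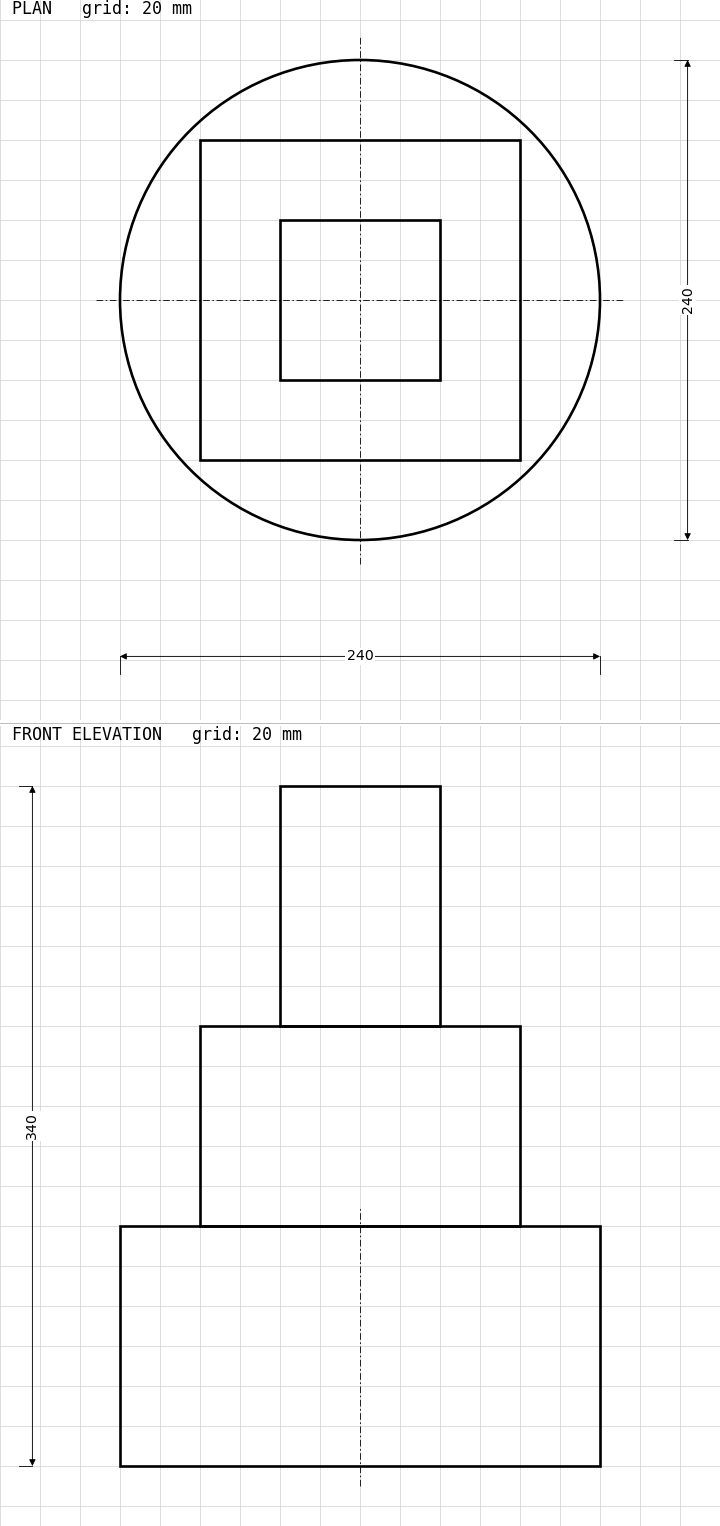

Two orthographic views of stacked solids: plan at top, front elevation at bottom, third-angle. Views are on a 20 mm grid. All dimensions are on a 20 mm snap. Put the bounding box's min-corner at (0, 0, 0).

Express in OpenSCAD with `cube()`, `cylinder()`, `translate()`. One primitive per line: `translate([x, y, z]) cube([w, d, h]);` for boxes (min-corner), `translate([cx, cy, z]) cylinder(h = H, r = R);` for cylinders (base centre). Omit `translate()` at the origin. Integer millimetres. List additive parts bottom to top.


translate([120, 120, 0]) cylinder(h = 120, r = 120);
translate([40, 40, 120]) cube([160, 160, 100]);
translate([80, 80, 220]) cube([80, 80, 120]);


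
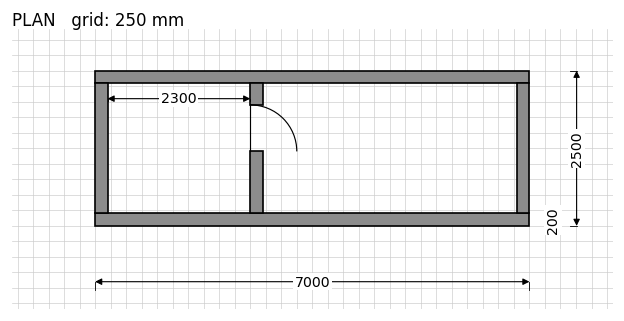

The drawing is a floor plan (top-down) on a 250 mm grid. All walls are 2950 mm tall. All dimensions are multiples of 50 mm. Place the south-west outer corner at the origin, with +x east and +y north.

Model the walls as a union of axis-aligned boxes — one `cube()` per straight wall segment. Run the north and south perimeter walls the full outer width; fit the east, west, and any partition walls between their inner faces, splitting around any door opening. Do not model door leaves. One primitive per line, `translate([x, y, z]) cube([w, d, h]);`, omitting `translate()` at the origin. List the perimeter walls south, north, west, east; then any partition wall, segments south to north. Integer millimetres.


cube([7000, 200, 2950]);
translate([0, 2300, 0]) cube([7000, 200, 2950]);
translate([0, 200, 0]) cube([200, 2100, 2950]);
translate([6800, 200, 0]) cube([200, 2100, 2950]);
translate([2500, 200, 0]) cube([200, 1000, 2950]);
translate([2500, 1950, 0]) cube([200, 350, 2950]);


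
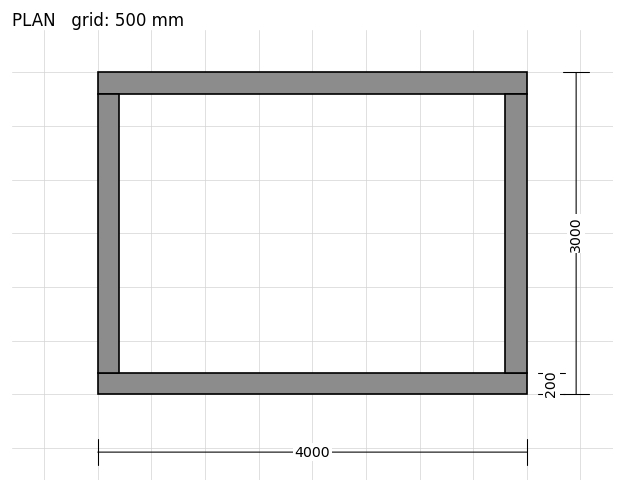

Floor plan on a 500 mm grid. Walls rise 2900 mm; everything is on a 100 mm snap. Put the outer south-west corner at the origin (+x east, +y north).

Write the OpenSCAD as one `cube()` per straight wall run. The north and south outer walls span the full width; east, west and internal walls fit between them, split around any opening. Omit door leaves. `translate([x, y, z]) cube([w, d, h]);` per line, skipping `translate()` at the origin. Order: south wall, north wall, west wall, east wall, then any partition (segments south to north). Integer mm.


cube([4000, 200, 2900]);
translate([0, 2800, 0]) cube([4000, 200, 2900]);
translate([0, 200, 0]) cube([200, 2600, 2900]);
translate([3800, 200, 0]) cube([200, 2600, 2900]);


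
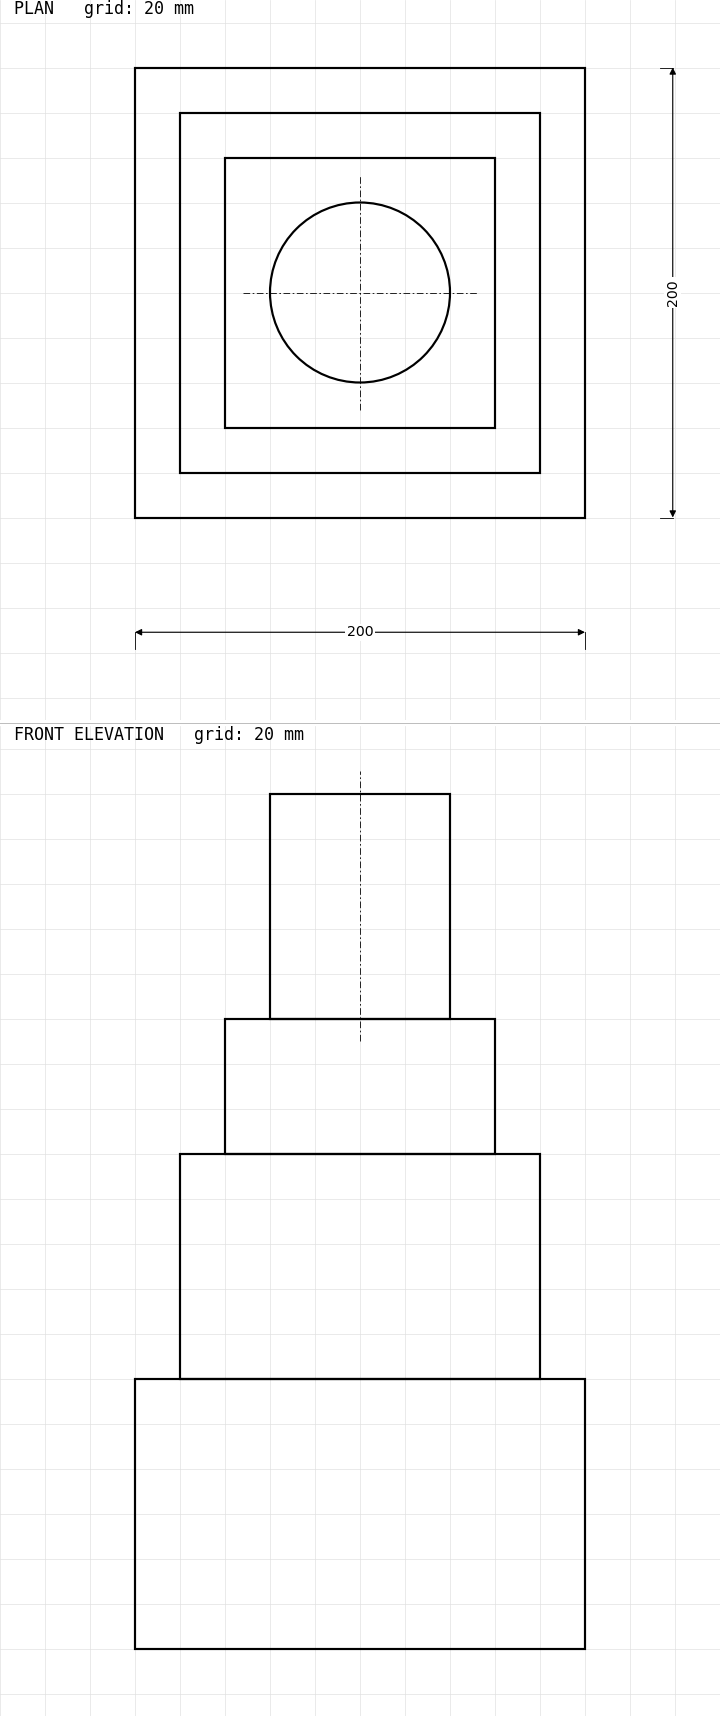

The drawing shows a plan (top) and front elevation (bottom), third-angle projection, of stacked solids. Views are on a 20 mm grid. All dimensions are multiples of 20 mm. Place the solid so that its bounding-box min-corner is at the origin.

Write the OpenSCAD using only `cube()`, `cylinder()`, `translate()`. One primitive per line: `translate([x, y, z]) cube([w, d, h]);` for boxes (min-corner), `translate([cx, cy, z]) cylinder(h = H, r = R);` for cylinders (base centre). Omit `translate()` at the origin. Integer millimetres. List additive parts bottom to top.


cube([200, 200, 120]);
translate([20, 20, 120]) cube([160, 160, 100]);
translate([40, 40, 220]) cube([120, 120, 60]);
translate([100, 100, 280]) cylinder(h = 100, r = 40);
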